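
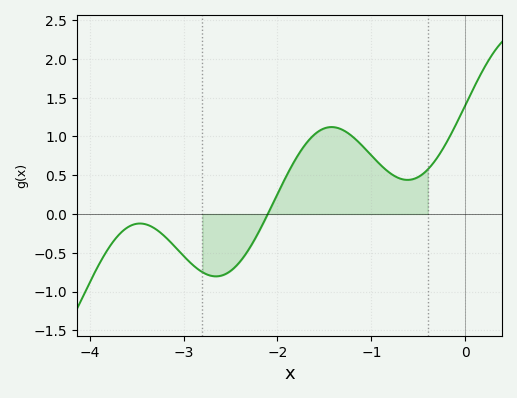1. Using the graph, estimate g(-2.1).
0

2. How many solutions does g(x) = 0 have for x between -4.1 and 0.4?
1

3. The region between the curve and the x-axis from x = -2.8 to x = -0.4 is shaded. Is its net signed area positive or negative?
positive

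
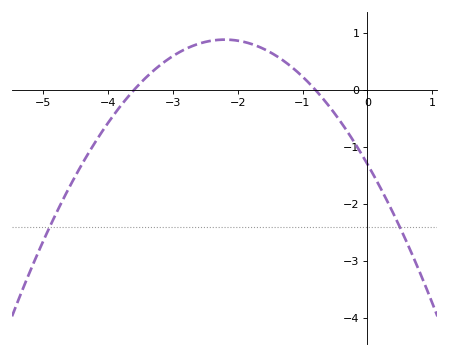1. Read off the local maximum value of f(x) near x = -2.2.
0.9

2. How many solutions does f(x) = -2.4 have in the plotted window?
2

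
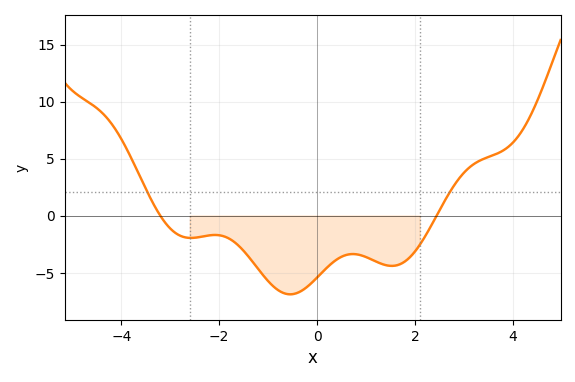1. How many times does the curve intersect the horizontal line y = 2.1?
2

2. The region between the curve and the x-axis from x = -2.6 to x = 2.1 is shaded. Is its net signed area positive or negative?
negative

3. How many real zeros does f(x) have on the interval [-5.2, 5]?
2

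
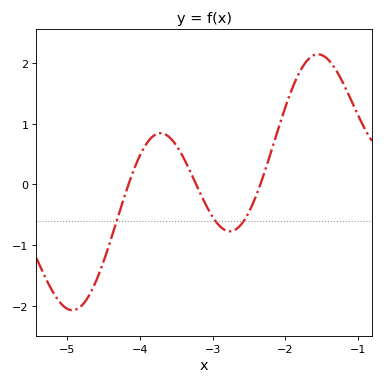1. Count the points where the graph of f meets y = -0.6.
3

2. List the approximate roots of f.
-4.15, -3.22, -2.35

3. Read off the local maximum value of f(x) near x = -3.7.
0.842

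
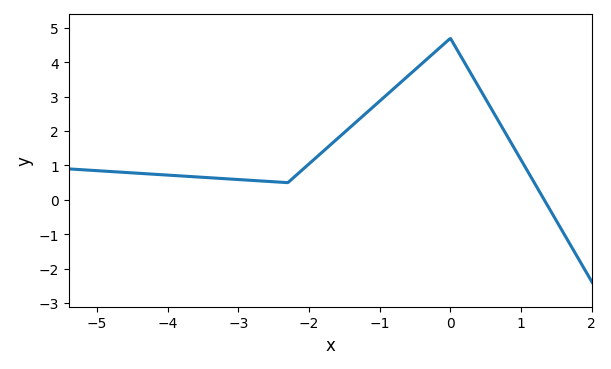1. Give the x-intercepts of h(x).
1.3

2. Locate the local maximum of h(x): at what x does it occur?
0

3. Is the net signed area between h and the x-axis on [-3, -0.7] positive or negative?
positive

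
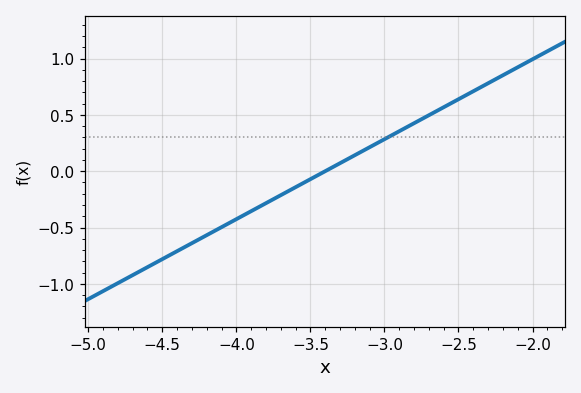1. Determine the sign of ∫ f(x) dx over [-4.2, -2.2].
positive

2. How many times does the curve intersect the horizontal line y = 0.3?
1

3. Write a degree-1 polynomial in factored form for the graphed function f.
y = 0.71(x + 3.4)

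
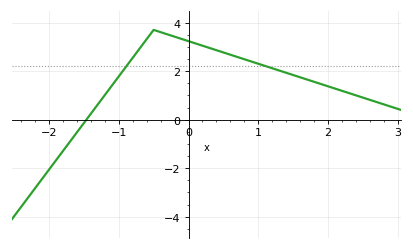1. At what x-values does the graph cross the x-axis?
-1.5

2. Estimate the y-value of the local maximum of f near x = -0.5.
3.6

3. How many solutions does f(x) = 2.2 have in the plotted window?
2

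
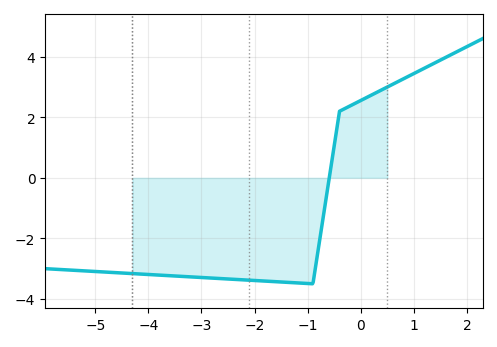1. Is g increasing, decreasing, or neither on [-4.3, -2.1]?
decreasing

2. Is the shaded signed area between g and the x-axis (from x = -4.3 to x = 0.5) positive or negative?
negative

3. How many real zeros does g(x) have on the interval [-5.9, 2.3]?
1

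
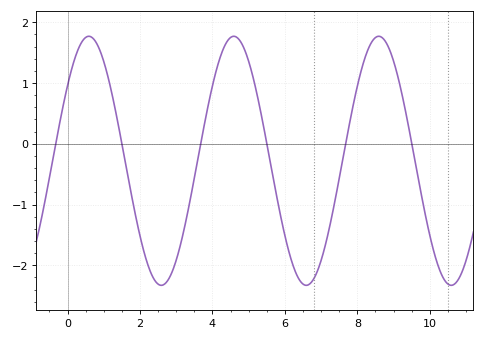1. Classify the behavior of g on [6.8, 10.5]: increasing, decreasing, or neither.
neither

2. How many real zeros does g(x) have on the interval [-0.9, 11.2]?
6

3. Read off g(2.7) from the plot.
-2.3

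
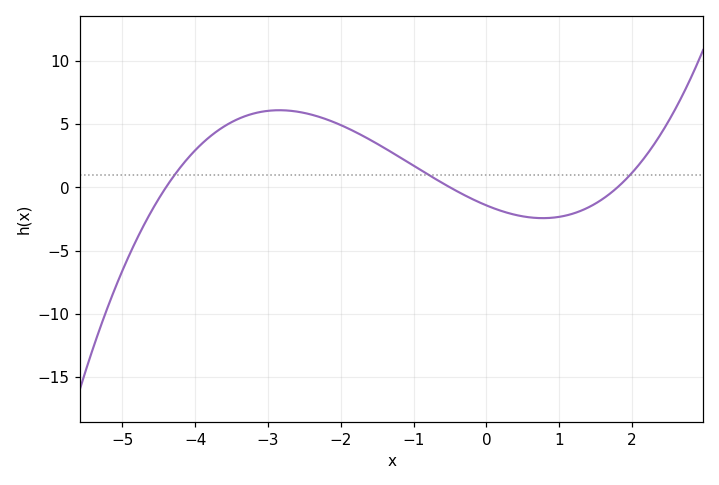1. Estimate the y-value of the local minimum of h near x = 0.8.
-2.5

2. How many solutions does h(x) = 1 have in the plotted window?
3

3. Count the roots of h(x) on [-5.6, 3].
3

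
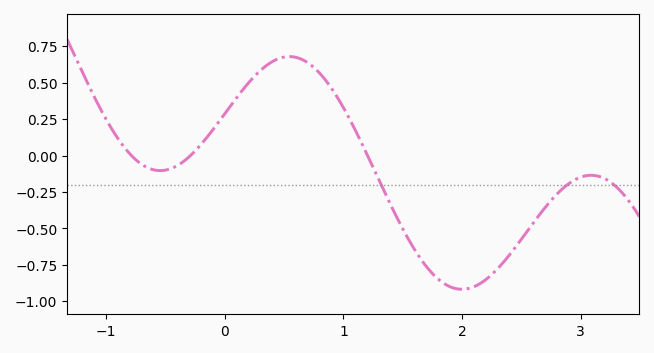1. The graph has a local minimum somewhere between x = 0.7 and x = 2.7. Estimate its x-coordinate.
2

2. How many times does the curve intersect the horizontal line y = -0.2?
3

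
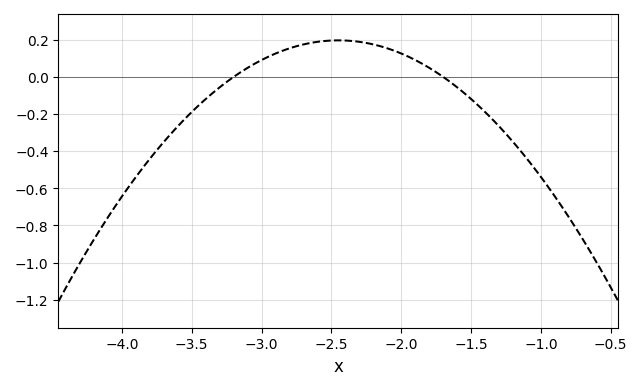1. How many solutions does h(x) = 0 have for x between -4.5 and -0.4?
2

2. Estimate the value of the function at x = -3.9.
-0.54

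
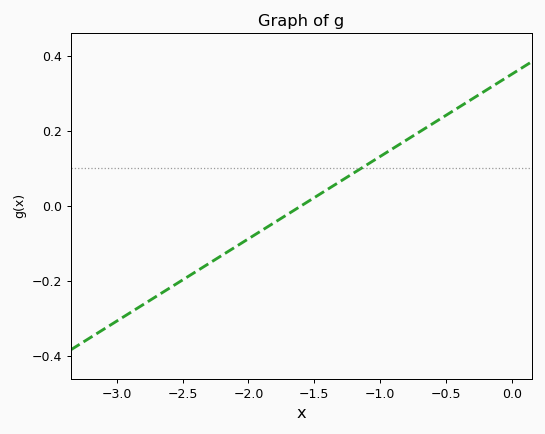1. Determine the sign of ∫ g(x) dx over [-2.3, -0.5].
positive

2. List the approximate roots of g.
-1.6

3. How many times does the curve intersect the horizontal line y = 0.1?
1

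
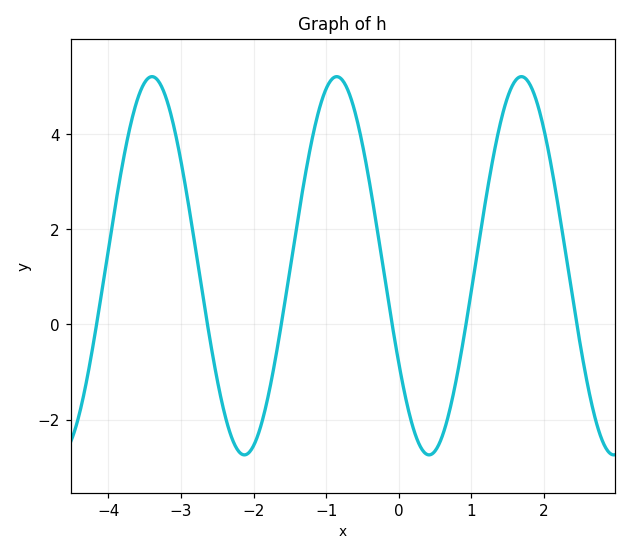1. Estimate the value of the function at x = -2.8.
1.6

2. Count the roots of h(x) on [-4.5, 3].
6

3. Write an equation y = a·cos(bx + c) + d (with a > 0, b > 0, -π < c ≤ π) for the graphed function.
y = 3.97cos(2.5x + 2.1) + 1.23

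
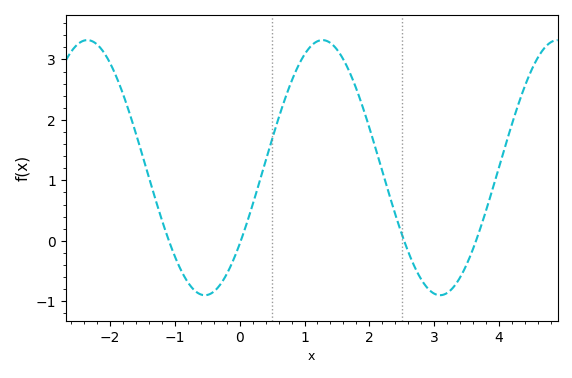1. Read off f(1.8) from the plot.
2.51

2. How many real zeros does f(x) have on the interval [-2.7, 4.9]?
4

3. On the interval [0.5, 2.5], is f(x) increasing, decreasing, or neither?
neither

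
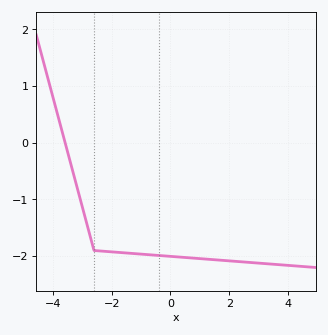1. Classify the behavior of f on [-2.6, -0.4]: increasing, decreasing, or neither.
decreasing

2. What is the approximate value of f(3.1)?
-2.13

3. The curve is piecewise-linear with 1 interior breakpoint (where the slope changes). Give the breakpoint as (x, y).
(-2.6, -1.9)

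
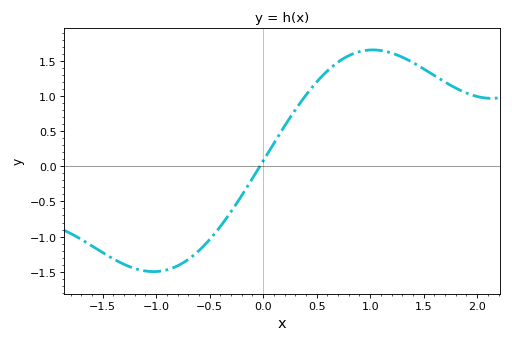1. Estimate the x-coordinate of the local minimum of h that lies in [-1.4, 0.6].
-1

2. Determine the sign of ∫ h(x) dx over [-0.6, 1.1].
positive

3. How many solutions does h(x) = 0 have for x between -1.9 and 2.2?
1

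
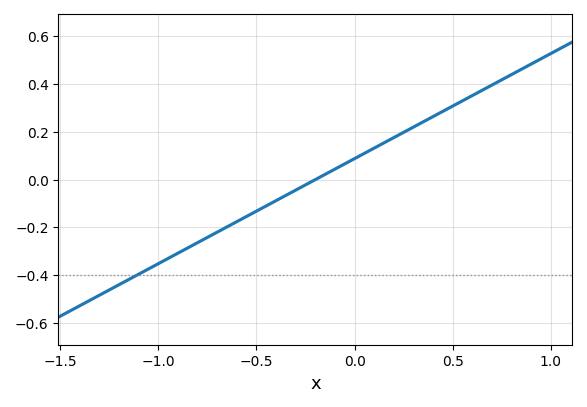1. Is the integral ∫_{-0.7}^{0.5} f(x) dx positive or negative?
positive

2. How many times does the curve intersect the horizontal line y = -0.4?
1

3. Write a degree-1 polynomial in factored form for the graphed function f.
y = 0.44(x + 0.2)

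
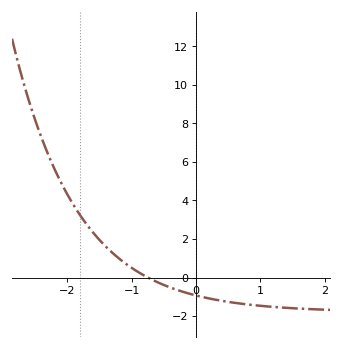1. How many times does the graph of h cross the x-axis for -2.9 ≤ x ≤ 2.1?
1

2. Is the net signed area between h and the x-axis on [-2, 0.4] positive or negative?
positive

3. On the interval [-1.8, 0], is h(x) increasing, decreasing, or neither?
decreasing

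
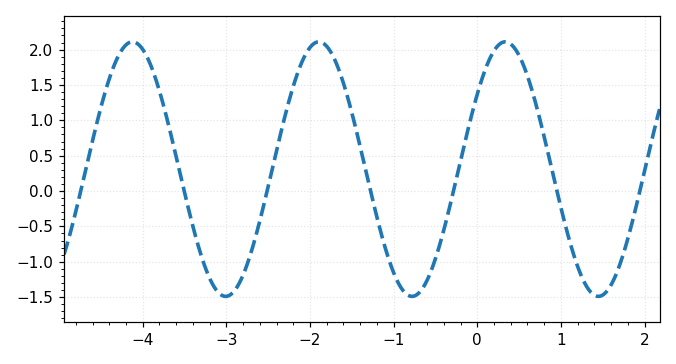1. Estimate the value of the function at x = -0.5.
-0.95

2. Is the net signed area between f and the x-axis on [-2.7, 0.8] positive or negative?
positive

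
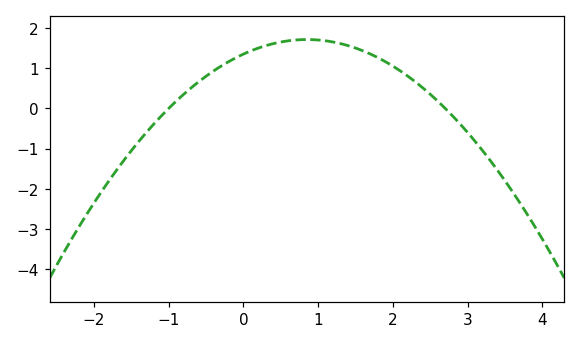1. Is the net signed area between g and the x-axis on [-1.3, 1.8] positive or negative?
positive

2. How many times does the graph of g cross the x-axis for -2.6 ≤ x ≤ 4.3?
2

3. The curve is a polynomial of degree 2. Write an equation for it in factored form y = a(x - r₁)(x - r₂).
y = -0.5(x + 1)(x - 2.7)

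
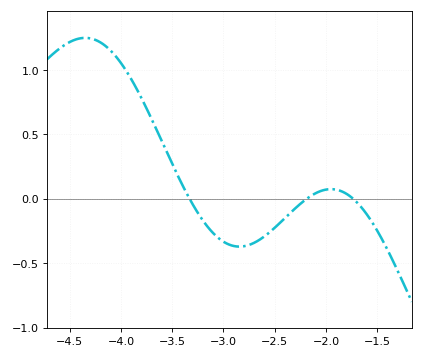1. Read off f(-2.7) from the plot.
-0.35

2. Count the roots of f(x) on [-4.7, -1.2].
3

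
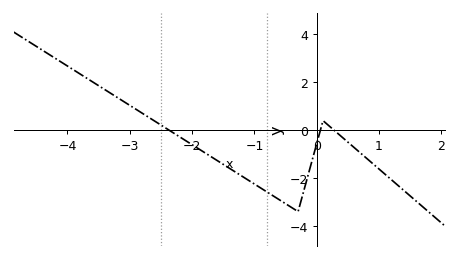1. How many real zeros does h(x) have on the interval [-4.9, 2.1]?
3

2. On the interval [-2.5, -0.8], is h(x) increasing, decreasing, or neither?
decreasing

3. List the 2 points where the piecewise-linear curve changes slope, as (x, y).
(-0.3, -3.4); (0.1, 0.4)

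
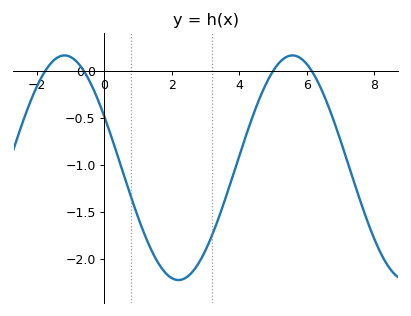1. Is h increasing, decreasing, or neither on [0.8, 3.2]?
neither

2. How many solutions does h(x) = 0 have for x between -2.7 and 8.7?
4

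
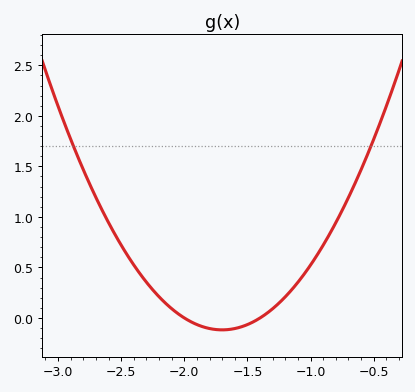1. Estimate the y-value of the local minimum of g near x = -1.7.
-0.1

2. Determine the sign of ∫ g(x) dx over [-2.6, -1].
positive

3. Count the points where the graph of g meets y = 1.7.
2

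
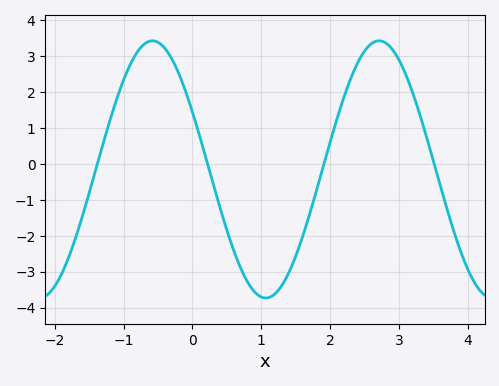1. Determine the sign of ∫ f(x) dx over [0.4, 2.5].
negative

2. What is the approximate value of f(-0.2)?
2.5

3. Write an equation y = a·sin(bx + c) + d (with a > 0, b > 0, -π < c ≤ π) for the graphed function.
y = 3.58sin(1.9x + 2.7) - 0.15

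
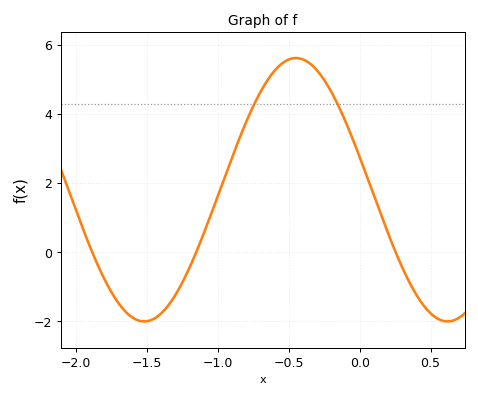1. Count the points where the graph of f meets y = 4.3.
2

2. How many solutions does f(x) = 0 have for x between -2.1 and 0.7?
3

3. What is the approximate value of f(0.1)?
1.65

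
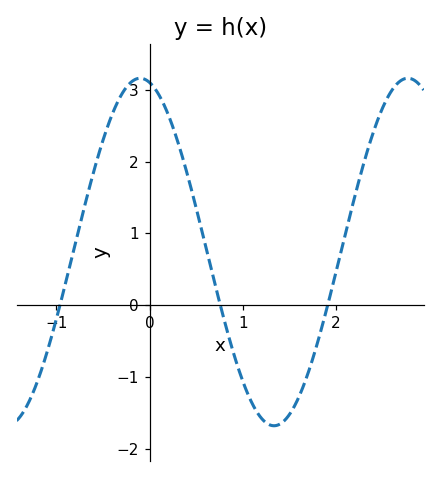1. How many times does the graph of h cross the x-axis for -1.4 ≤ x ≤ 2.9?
3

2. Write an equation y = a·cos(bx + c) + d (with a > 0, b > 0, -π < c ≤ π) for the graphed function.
y = 2.42cos(2.19x + 0.22) + 0.74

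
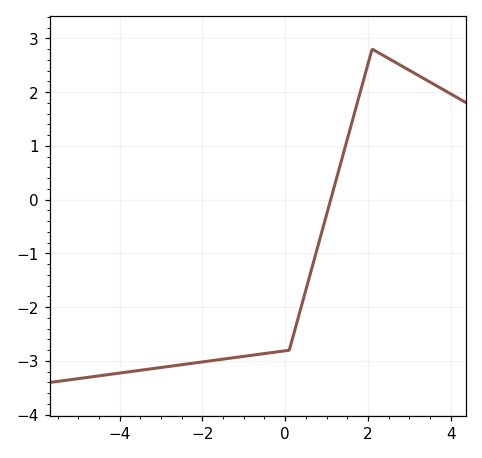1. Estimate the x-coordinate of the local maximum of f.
2.2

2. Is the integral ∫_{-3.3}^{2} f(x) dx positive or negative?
negative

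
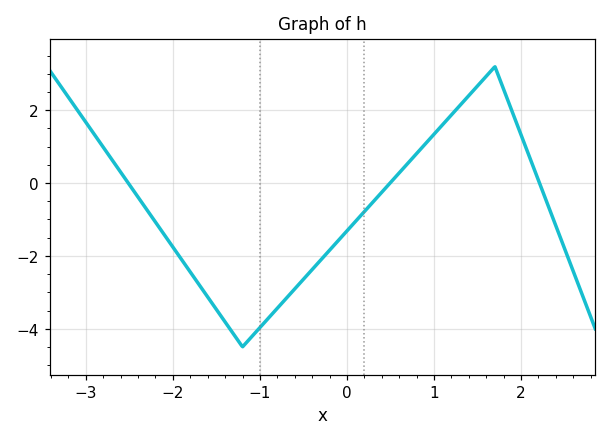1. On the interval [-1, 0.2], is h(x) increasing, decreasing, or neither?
increasing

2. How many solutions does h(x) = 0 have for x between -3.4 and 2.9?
3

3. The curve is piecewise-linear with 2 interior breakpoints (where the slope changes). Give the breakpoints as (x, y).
(-1.2, -4.5); (1.7, 3.2)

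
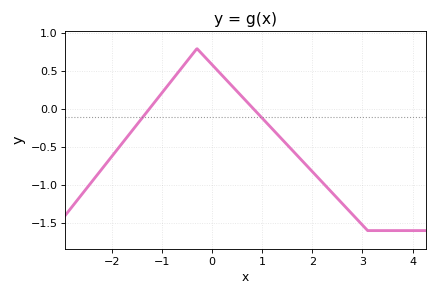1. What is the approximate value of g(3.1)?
-1.6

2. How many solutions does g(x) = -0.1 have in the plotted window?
2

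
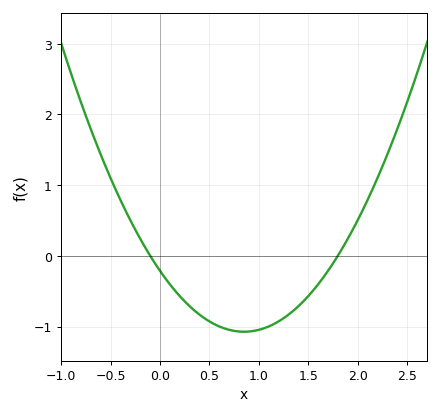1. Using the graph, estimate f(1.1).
-1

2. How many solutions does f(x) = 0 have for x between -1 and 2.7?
2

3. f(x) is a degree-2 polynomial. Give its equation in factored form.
y = 1.19(x + 0.1)(x - 1.8)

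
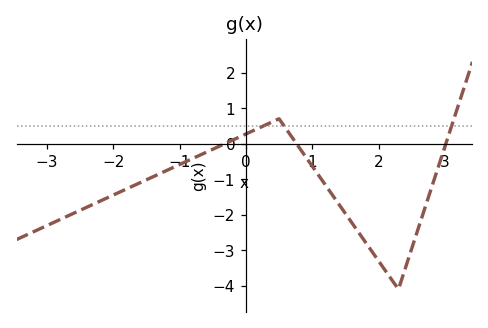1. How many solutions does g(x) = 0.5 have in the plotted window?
3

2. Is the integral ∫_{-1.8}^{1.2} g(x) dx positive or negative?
negative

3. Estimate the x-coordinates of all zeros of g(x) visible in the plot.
-0.315, 0.763, 3.01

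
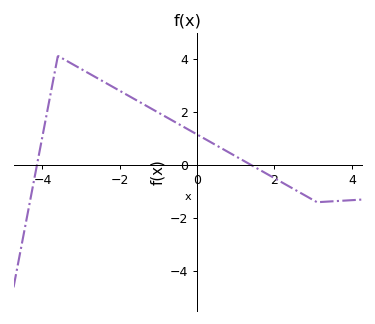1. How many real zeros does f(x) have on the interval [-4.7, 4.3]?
2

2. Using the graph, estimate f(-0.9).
1.88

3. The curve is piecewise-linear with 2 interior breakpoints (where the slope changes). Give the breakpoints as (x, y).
(-3.6, 4.1); (3.1, -1.4)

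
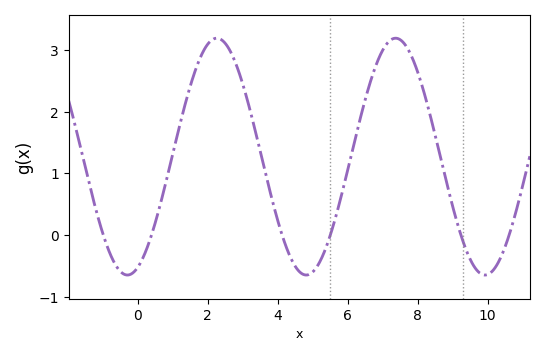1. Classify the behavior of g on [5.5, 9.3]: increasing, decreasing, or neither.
neither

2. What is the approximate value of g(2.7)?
2.9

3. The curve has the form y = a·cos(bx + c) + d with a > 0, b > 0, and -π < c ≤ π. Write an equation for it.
y = 1.92cos(1.2x - 2.8) + 1.27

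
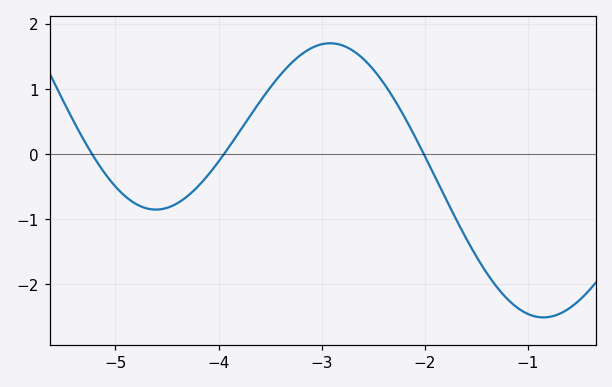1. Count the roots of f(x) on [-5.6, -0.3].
3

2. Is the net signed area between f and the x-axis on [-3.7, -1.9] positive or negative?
positive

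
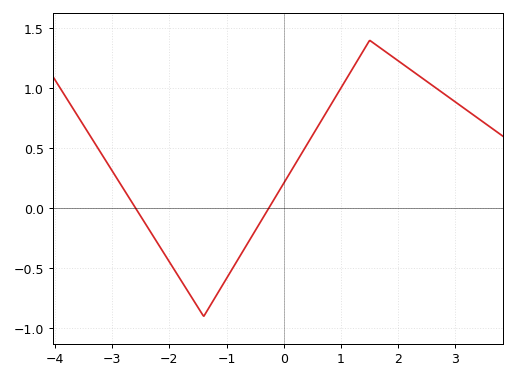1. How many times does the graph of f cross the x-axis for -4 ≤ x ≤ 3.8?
2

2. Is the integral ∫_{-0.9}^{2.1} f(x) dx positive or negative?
positive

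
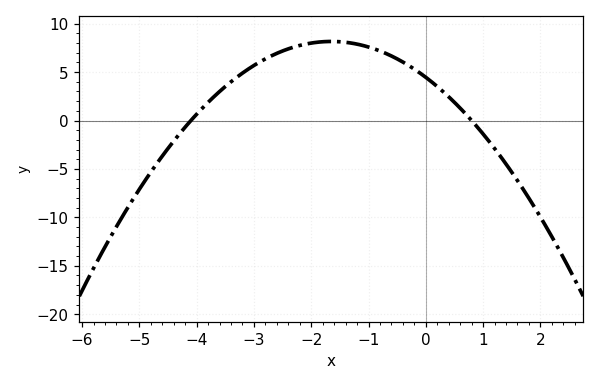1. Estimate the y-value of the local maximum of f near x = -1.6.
8.16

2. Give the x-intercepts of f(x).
-4.1, 0.8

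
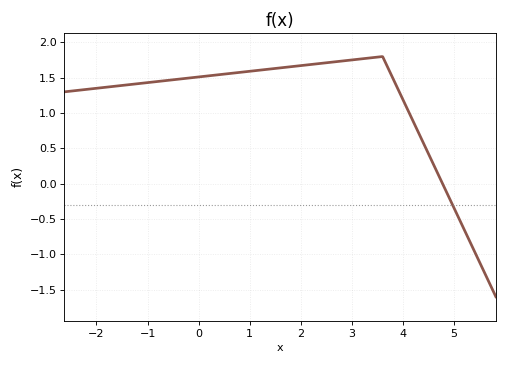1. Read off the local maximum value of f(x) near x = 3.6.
1.8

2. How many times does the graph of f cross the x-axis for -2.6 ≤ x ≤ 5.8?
1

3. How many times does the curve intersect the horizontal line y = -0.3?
1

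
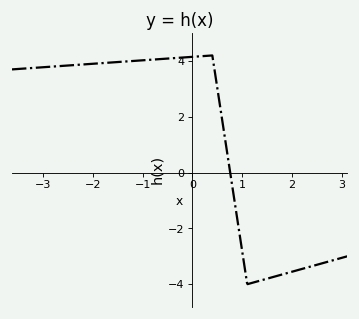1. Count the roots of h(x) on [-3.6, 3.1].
1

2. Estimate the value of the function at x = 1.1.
-4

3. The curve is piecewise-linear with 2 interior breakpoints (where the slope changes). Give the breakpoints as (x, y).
(0.4, 4.2); (1.1, -4)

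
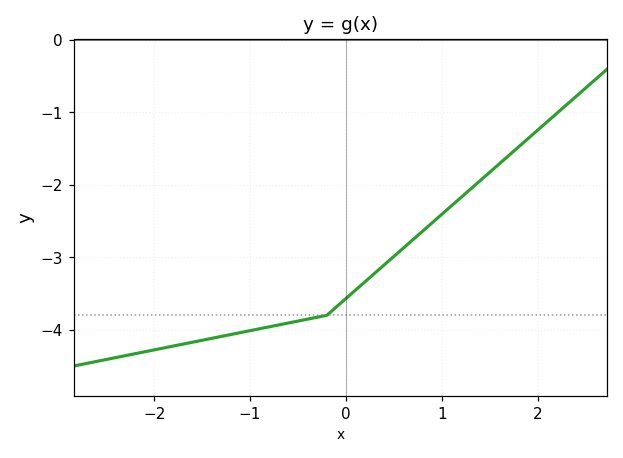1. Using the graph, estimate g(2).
-1.2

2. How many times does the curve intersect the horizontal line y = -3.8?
1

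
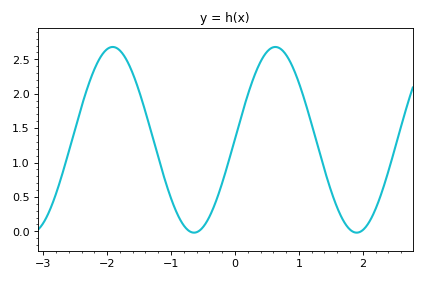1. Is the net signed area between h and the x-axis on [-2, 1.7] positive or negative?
positive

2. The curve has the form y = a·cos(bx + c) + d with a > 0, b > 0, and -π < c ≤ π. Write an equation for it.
y = 1.35cos(2.5x - 1.6) + 1.33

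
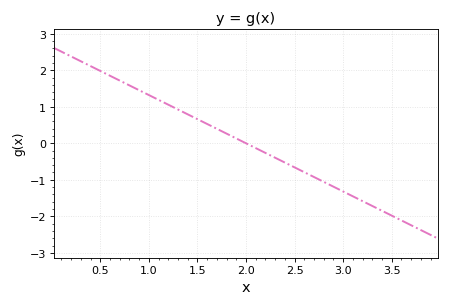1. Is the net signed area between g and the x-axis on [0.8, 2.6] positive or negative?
positive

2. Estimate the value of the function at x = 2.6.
-0.8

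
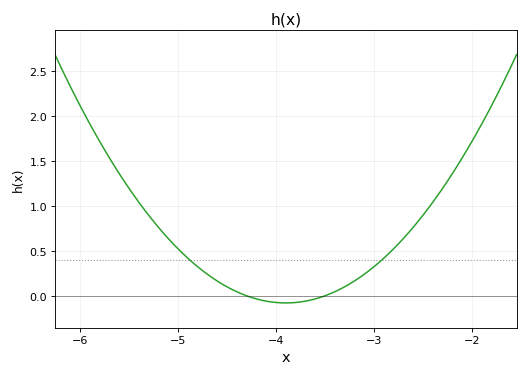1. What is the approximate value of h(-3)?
0.325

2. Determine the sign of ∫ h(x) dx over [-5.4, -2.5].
positive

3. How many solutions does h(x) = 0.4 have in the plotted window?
2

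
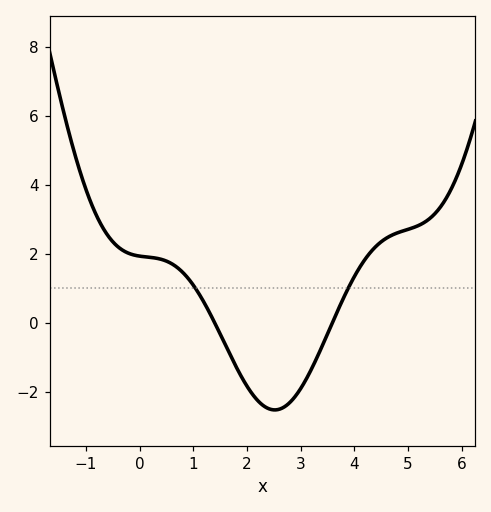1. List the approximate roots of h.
1.4, 3.59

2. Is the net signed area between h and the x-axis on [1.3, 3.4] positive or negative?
negative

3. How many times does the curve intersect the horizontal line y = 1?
2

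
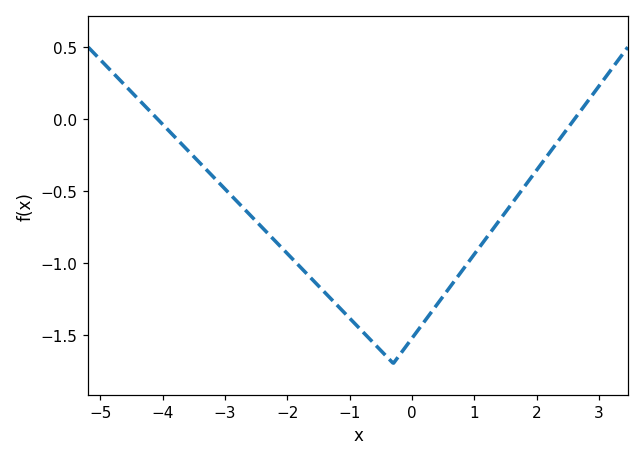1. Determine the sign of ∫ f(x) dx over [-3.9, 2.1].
negative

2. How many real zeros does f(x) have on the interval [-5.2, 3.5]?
2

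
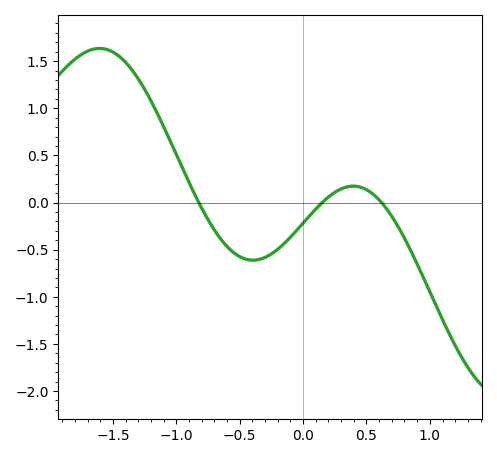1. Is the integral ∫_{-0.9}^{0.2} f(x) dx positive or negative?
negative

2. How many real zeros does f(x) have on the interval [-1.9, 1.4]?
3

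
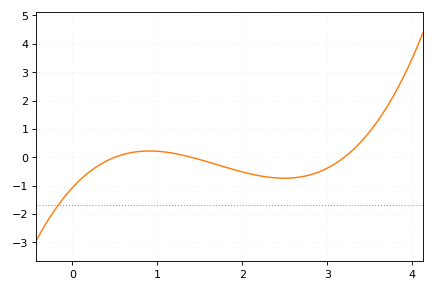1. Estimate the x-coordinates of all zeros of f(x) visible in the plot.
0.5, 1.4, 3.2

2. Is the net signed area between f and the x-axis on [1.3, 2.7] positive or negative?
negative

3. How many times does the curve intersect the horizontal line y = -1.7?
1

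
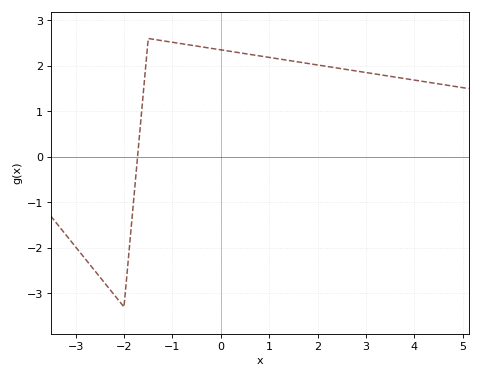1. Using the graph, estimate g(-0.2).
2.4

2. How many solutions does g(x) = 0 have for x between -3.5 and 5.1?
1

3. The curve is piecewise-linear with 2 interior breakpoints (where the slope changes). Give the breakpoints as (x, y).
(-2, -3.3); (-1.5, 2.6)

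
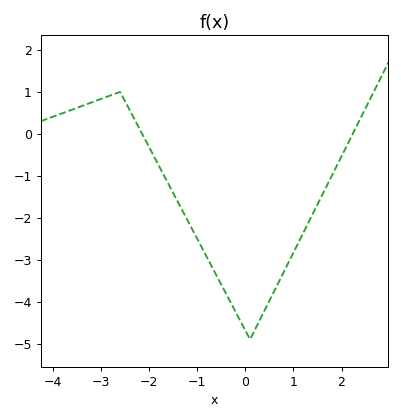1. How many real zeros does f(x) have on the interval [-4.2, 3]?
2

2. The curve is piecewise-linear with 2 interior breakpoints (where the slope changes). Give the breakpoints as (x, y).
(-2.6, 1); (0.1, -4.9)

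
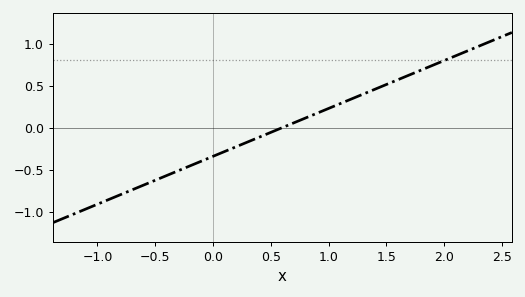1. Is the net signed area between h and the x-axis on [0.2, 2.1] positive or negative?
positive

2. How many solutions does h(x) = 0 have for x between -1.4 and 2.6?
1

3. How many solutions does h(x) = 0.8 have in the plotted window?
1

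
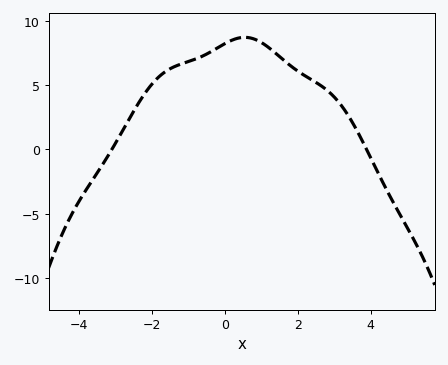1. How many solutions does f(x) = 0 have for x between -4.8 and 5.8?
2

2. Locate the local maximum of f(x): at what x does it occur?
0.542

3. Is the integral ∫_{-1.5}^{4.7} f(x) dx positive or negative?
positive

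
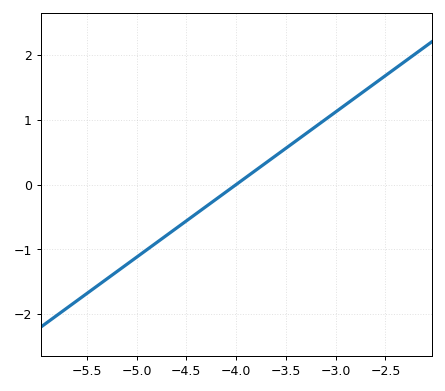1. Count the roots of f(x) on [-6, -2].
1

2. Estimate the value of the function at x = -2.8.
1.3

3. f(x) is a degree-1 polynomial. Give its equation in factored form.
y = 1.12(x + 4)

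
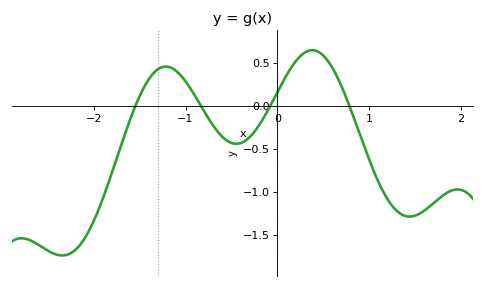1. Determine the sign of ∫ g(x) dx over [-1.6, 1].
positive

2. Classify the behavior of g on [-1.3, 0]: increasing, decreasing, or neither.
neither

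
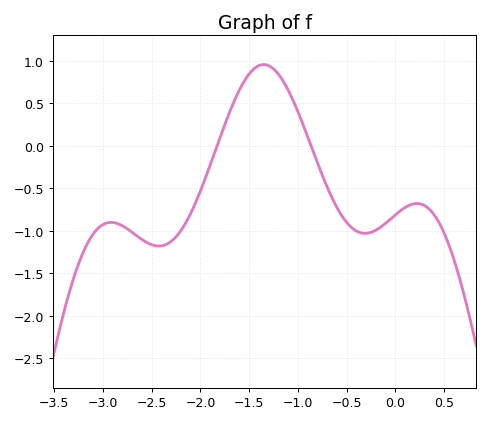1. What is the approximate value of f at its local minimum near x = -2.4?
-1.18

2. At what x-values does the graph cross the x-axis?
-1.83, -0.865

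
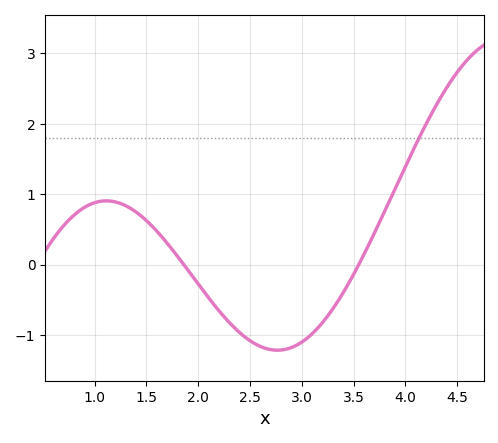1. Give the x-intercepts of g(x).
1.86, 3.55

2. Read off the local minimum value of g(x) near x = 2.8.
-1.22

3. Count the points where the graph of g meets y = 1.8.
1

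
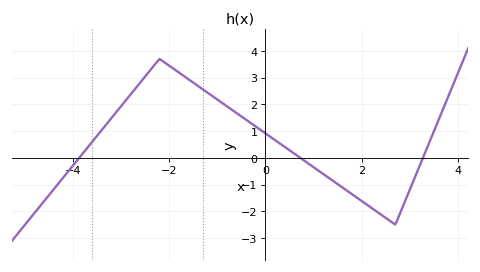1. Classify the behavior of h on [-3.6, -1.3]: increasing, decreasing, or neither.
neither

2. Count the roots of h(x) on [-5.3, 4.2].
3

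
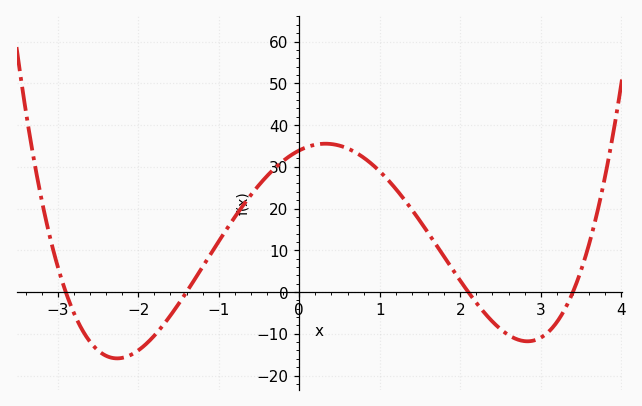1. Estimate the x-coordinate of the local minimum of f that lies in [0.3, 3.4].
2.83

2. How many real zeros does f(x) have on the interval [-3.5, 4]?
4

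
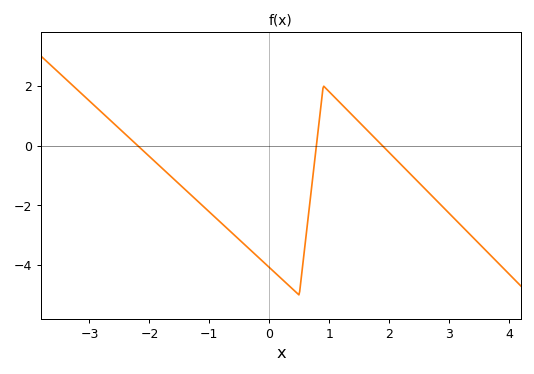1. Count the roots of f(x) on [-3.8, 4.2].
3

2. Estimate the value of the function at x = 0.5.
-5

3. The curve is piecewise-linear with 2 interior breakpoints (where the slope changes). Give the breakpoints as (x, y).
(0.5, -5); (0.9, 2)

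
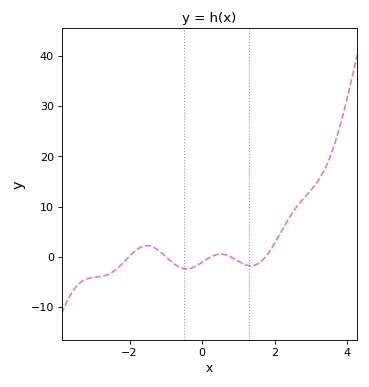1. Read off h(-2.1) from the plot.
-1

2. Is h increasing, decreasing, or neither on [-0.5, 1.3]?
neither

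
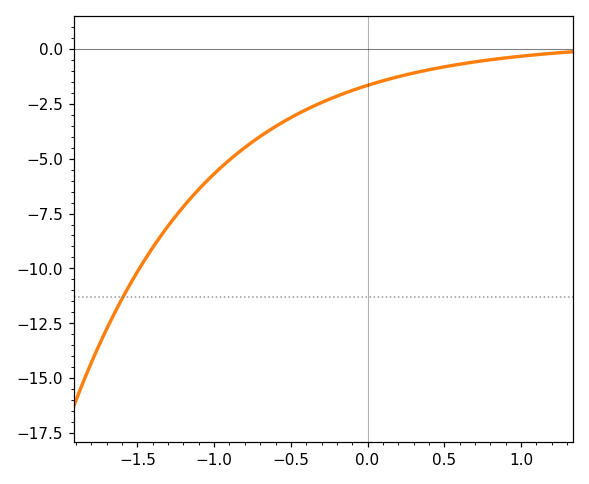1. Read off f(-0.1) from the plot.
-1.89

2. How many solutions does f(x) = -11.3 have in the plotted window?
1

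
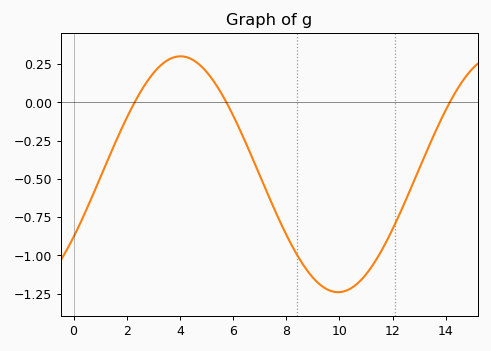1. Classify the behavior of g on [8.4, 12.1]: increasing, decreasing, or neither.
neither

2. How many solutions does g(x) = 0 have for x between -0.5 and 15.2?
3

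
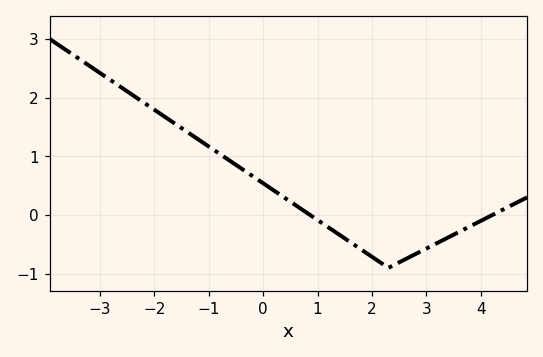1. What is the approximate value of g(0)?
0.5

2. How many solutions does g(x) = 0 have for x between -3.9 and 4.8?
2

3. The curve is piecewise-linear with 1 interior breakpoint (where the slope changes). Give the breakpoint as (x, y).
(2.3, -0.9)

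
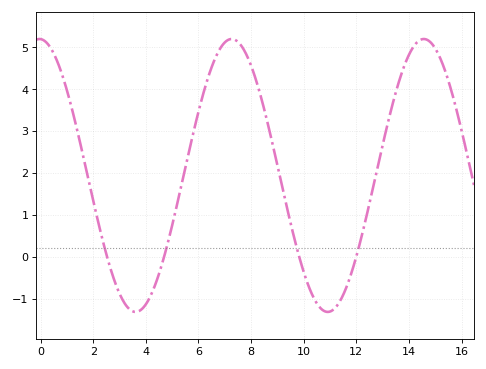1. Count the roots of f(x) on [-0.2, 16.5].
4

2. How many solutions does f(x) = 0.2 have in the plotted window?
4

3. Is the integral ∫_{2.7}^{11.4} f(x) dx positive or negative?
positive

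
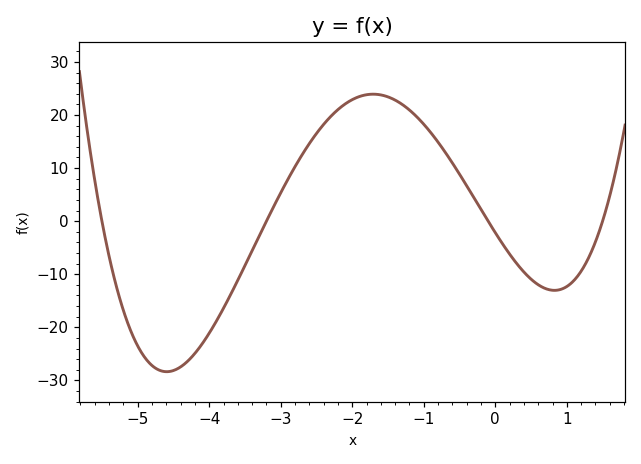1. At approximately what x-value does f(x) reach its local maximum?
-1.71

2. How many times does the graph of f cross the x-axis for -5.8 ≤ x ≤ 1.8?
4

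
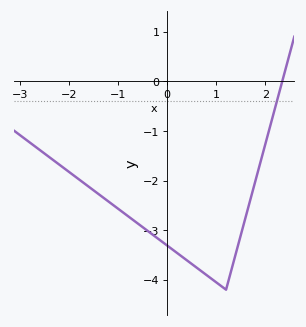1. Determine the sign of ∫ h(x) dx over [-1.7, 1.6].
negative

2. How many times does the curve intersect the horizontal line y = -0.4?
1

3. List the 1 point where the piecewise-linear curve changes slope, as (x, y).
(1.2, -4.2)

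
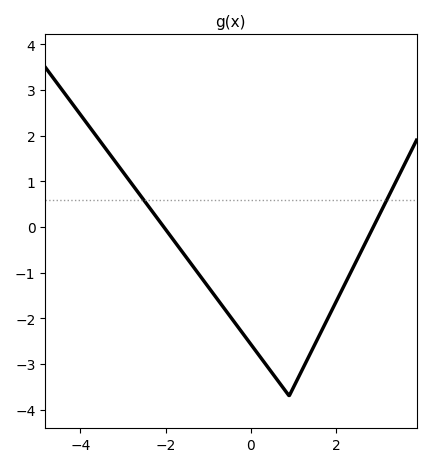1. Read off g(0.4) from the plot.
-3.1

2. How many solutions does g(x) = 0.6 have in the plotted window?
2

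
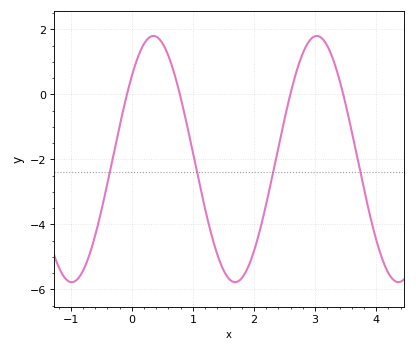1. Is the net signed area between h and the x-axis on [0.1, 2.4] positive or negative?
negative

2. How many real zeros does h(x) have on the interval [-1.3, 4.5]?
4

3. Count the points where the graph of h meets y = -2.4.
4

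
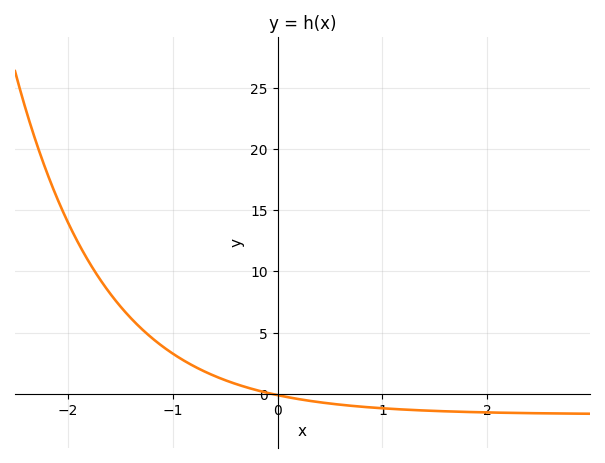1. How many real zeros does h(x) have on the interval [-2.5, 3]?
1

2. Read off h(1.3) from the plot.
-1.33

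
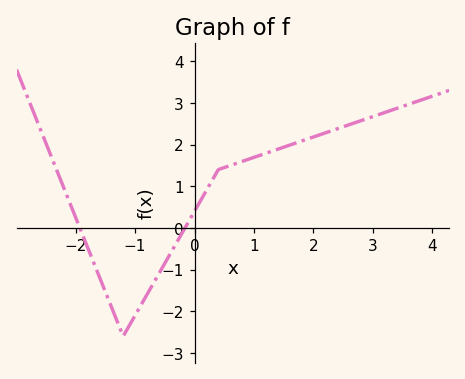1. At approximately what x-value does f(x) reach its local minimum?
-1.2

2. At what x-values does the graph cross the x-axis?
-1.9, -0.2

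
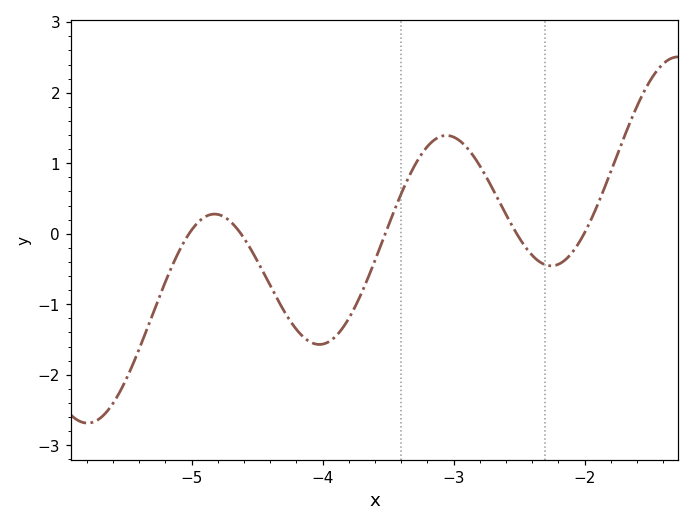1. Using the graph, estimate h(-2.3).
-0.4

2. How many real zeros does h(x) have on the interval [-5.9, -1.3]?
5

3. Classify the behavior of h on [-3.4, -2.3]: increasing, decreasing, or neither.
neither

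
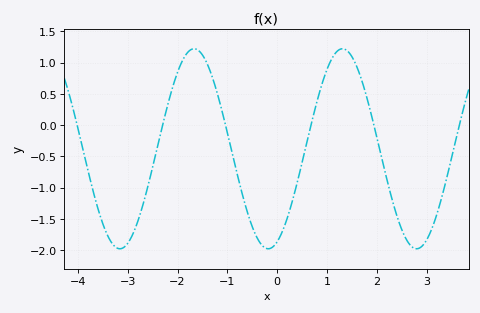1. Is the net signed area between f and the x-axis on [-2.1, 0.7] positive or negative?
negative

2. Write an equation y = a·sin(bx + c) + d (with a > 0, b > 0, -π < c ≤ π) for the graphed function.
y = 1.6sin(2.1x - 1.2) - 0.38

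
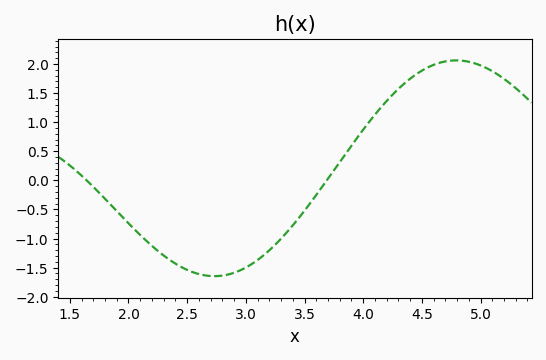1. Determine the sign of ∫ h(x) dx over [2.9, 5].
positive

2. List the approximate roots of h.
1.64, 3.69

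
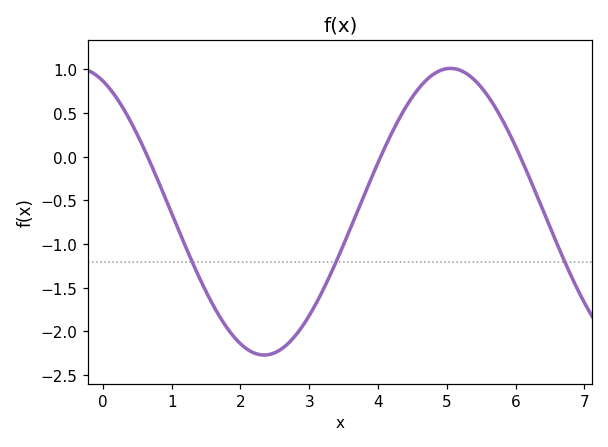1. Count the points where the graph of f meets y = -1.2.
3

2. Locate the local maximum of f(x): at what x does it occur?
5.1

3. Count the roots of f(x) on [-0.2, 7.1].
3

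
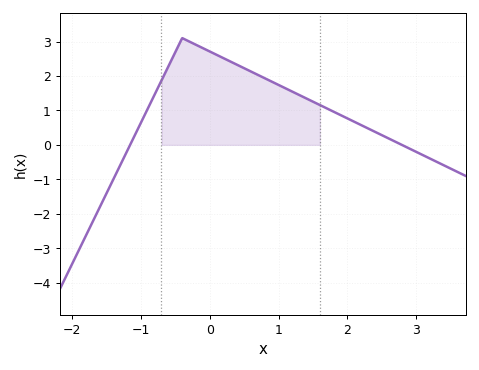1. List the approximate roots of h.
-1.2, 2.8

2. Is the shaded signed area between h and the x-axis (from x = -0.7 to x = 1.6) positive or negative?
positive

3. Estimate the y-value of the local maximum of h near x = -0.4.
3.1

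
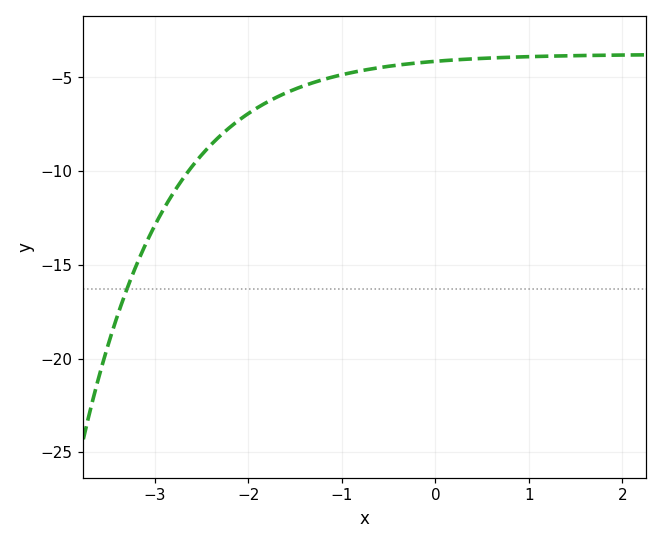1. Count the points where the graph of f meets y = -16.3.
1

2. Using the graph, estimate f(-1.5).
-5.62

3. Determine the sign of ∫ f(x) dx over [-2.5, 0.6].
negative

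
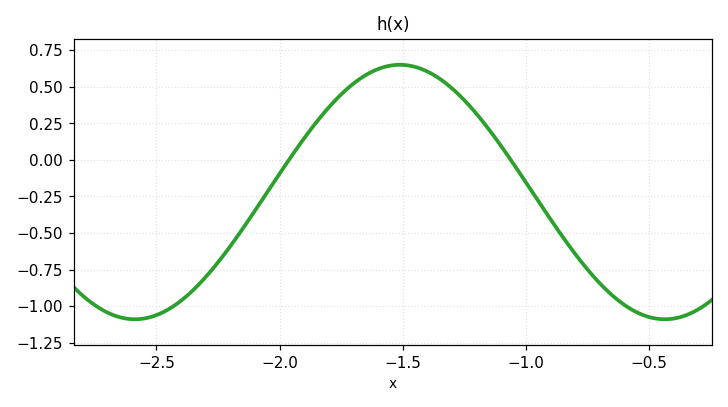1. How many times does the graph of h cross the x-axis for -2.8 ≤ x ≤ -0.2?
2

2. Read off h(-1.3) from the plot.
0.489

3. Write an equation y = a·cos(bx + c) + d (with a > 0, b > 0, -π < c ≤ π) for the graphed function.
y = 0.87cos(2.92x - 1.87) - 0.22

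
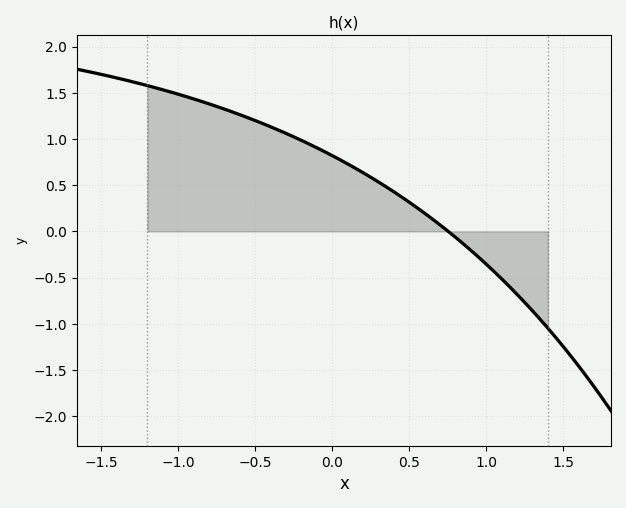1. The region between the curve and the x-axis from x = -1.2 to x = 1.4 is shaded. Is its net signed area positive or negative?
positive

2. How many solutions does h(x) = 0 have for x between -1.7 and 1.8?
1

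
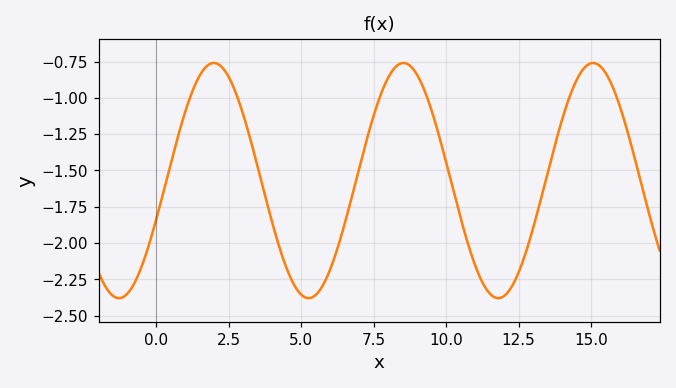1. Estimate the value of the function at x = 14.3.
-0.972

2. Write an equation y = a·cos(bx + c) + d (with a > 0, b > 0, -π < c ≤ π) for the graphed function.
y = 0.81cos(0.96x - 1.9) - 1.57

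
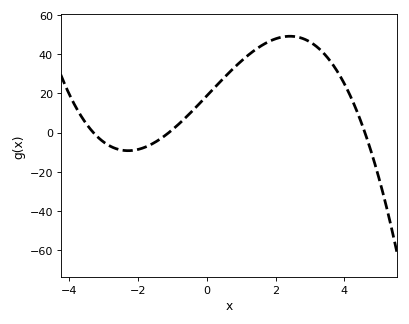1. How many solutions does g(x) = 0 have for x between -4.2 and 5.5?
3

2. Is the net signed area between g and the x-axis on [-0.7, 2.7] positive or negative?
positive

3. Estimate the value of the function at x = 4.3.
13.8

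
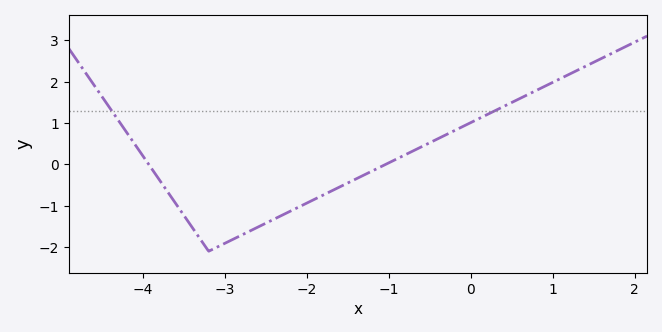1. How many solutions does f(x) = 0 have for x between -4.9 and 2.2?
2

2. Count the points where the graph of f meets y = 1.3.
2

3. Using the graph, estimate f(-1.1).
-0.059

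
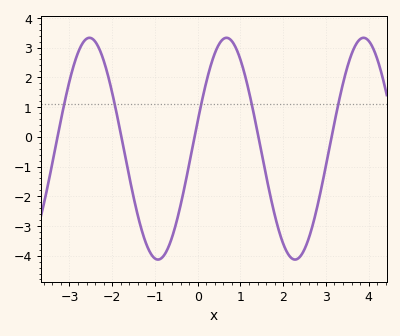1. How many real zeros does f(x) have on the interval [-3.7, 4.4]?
5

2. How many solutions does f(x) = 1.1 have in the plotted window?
5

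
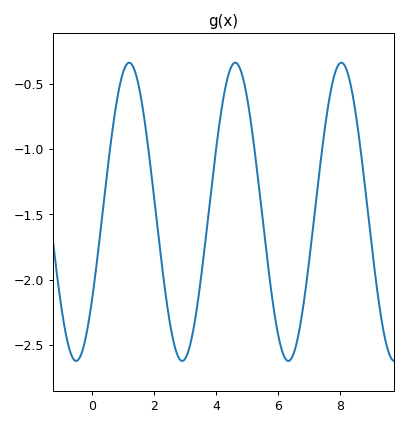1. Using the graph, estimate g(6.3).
-2.62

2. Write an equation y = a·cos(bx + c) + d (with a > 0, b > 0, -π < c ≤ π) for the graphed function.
y = 1.14cos(1.84x - 2.21) - 1.48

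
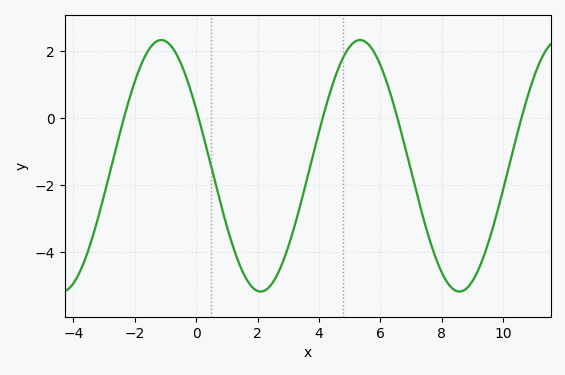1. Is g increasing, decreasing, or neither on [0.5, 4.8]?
neither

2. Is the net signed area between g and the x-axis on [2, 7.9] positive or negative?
negative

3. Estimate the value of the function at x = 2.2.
-5.2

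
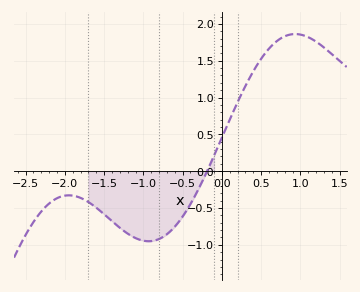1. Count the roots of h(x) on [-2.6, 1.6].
1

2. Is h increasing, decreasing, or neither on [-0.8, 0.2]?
increasing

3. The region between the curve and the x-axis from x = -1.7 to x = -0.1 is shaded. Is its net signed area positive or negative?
negative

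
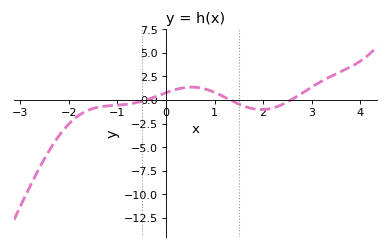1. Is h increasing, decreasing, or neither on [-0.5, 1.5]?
neither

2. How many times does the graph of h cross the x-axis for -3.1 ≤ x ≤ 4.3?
3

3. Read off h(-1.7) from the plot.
-1.5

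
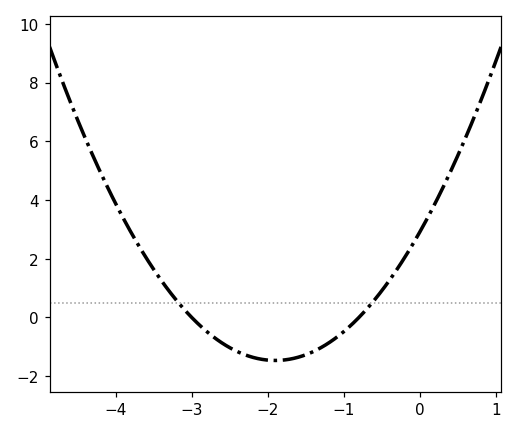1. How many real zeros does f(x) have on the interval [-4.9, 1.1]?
2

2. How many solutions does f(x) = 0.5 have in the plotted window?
2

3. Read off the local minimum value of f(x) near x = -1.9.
-1.4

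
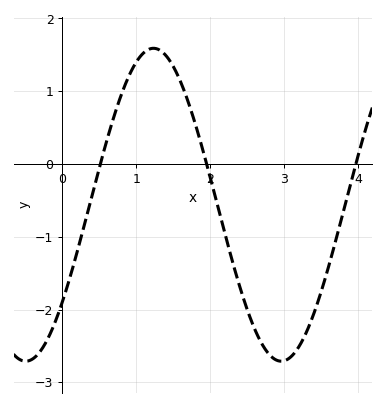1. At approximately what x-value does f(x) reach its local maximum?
1.23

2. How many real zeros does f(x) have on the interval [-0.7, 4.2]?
3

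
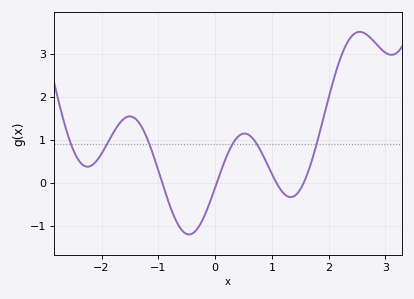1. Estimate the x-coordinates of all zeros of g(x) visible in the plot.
-0.9, 0, 1.1, 1.6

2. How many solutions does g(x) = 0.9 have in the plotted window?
6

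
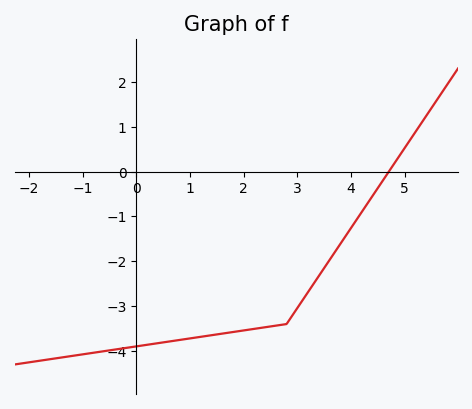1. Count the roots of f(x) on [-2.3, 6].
1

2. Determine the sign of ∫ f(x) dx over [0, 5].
negative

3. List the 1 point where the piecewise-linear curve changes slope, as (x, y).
(2.8, -3.4)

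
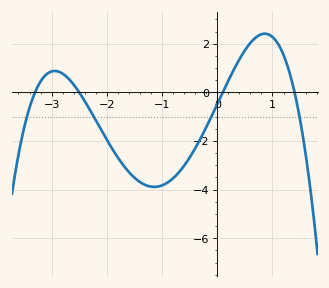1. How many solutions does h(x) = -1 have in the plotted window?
4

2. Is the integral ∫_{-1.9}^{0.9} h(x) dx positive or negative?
negative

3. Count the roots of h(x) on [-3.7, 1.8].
4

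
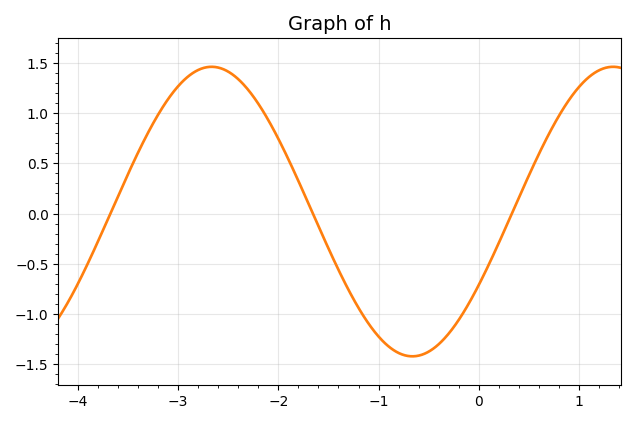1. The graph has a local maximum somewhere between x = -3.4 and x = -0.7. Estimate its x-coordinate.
-2.66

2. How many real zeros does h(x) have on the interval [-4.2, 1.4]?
3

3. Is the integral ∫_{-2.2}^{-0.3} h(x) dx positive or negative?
negative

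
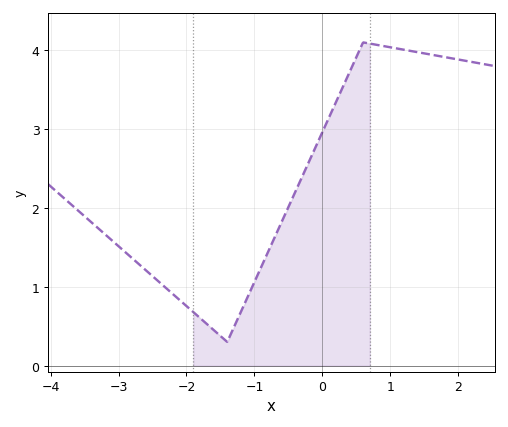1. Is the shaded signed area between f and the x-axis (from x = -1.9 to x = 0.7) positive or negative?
positive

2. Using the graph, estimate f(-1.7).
0.528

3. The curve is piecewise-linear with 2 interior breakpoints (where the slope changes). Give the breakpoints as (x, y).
(-1.4, 0.3); (0.6, 4.1)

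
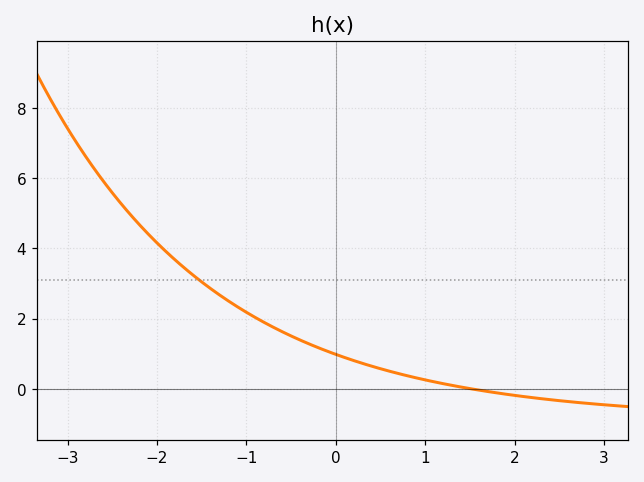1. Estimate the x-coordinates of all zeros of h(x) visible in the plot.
1.5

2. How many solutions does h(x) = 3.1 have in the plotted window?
1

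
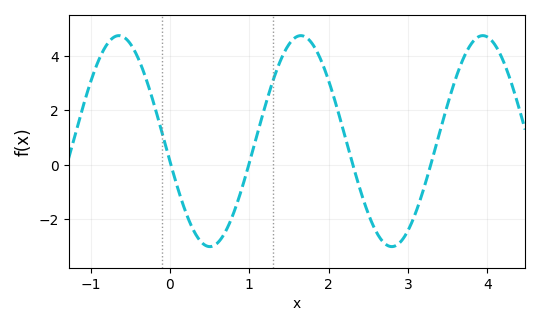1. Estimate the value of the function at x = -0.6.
4.8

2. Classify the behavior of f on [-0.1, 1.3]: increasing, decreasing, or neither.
neither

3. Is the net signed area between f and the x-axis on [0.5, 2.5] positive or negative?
positive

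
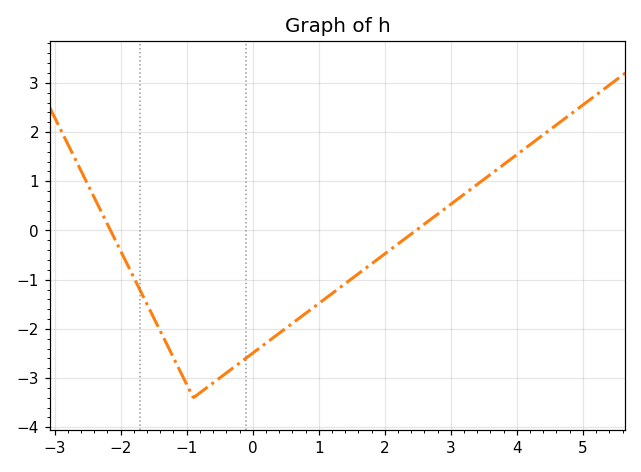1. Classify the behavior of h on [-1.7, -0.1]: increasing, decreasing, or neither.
neither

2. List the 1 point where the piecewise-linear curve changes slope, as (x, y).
(-0.9, -3.4)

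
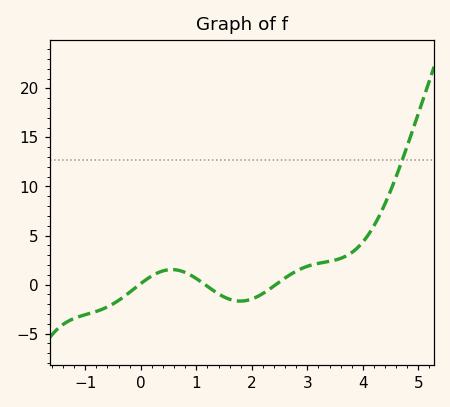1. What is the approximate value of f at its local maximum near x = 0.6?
1.53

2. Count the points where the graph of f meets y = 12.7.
1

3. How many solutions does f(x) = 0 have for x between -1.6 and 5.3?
3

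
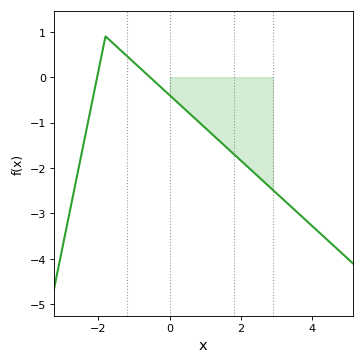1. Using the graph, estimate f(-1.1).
0.4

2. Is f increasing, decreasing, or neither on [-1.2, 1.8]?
decreasing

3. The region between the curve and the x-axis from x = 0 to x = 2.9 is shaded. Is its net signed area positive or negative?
negative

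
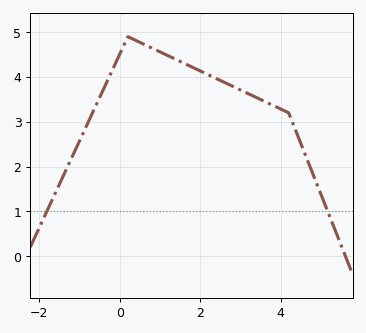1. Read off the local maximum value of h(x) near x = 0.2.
4.9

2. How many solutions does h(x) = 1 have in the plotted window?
2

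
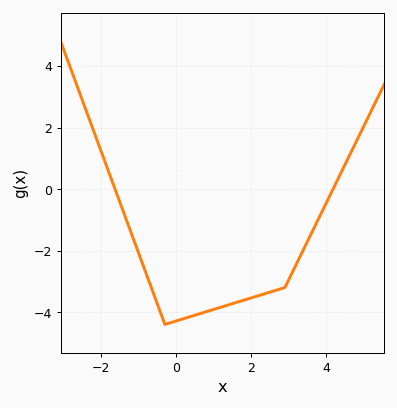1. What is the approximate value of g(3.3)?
-2.2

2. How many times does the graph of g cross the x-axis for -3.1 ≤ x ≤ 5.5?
2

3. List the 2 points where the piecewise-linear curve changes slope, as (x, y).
(-0.3, -4.4); (2.9, -3.2)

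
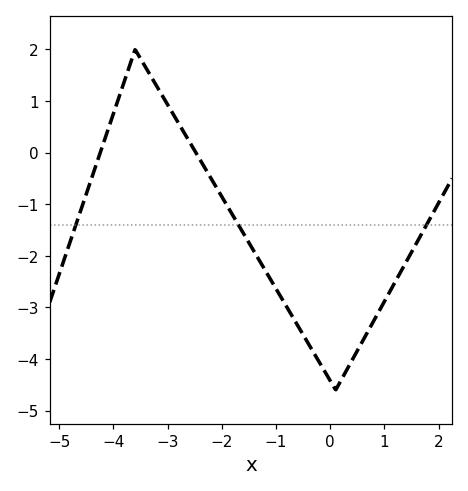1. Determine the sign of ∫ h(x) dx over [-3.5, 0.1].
negative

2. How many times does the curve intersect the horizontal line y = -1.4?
3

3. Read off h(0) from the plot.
-4.4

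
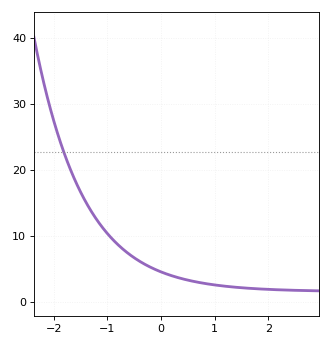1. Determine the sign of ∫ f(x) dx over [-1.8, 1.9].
positive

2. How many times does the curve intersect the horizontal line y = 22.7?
1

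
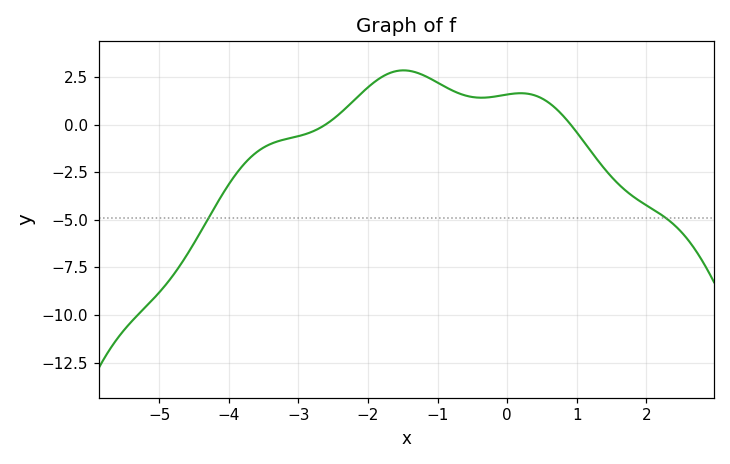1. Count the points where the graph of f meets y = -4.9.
2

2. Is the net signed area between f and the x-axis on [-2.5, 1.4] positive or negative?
positive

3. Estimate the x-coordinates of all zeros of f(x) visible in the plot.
-2.6, 1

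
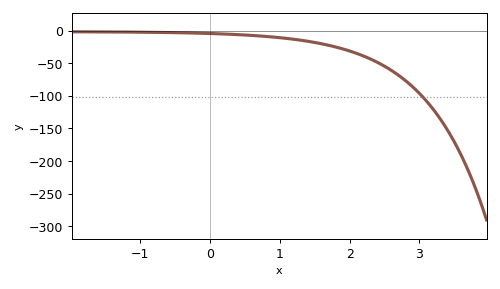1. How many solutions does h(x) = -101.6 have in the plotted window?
1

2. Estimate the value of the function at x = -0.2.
-5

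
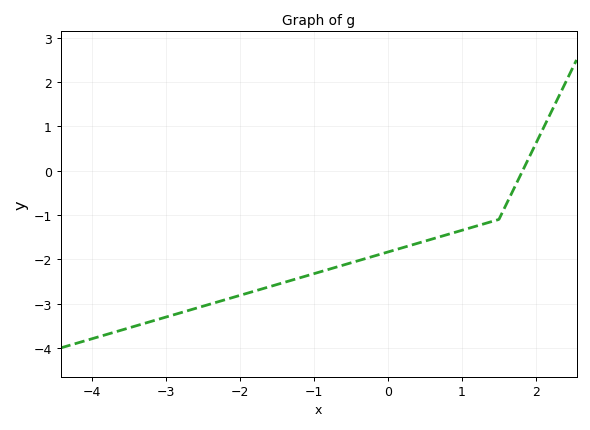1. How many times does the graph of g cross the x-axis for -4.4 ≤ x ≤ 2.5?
1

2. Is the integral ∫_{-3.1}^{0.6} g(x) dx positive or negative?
negative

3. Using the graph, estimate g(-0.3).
-1.98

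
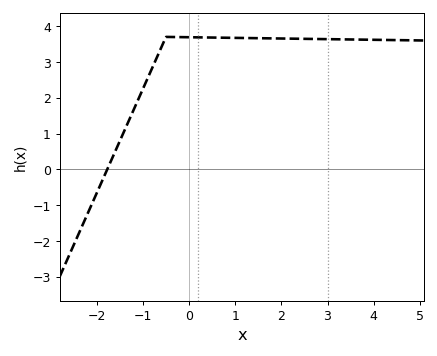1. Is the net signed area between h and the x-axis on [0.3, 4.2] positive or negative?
positive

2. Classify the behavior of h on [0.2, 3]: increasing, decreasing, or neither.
decreasing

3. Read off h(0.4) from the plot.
3.7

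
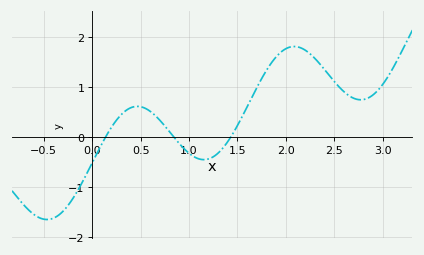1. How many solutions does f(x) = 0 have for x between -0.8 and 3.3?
3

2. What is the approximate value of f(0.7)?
0.334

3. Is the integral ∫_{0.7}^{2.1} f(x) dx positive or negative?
positive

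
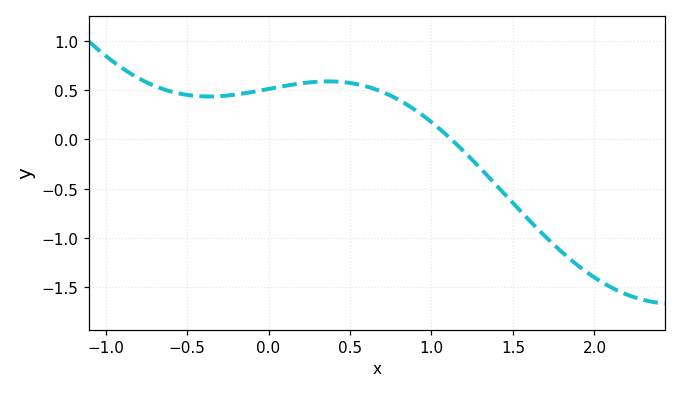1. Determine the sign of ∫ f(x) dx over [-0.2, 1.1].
positive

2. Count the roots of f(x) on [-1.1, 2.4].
1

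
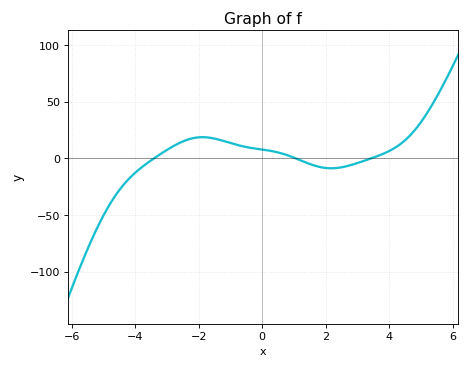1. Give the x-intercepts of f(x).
-3.4, 1, 3.4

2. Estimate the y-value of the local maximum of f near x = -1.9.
20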